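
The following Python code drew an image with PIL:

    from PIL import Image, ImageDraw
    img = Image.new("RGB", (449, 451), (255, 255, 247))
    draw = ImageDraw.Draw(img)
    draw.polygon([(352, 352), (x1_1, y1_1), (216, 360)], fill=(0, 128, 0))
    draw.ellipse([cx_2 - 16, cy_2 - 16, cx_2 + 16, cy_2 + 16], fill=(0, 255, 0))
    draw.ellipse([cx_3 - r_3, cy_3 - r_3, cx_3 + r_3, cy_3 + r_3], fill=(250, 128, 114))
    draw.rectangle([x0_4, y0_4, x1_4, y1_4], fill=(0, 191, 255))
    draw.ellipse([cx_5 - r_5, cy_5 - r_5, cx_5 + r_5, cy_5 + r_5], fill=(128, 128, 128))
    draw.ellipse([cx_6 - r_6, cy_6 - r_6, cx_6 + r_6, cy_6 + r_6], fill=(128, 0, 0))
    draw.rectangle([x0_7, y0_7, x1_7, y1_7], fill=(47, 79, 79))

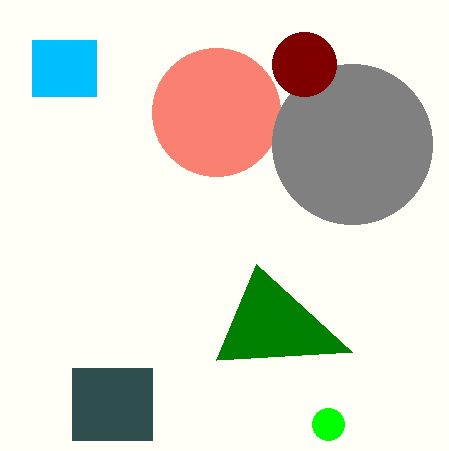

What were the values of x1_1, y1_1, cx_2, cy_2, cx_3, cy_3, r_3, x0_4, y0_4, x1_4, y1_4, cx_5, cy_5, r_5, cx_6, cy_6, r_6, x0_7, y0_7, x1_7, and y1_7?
x1_1 = 256, y1_1 = 264, cx_2 = 328, cy_2 = 424, cx_3 = 216, cy_3 = 112, r_3 = 64, x0_4 = 32, y0_4 = 40, x1_4 = 96, y1_4 = 96, cx_5 = 352, cy_5 = 144, r_5 = 80, cx_6 = 304, cy_6 = 64, r_6 = 32, x0_7 = 72, y0_7 = 368, x1_7 = 152, y1_7 = 440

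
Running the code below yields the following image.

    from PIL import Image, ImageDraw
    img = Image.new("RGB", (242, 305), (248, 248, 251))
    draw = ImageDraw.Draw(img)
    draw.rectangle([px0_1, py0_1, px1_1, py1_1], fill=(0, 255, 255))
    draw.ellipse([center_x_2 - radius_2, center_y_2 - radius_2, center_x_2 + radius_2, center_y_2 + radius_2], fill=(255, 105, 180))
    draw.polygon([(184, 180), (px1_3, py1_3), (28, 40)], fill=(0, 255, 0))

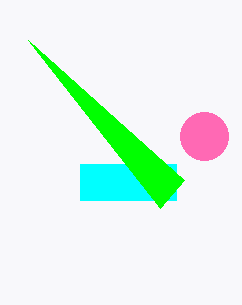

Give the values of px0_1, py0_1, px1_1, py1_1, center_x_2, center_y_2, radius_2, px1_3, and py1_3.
px0_1 = 80
py0_1 = 164
px1_1 = 176
py1_1 = 200
center_x_2 = 204
center_y_2 = 136
radius_2 = 24
px1_3 = 160
py1_3 = 208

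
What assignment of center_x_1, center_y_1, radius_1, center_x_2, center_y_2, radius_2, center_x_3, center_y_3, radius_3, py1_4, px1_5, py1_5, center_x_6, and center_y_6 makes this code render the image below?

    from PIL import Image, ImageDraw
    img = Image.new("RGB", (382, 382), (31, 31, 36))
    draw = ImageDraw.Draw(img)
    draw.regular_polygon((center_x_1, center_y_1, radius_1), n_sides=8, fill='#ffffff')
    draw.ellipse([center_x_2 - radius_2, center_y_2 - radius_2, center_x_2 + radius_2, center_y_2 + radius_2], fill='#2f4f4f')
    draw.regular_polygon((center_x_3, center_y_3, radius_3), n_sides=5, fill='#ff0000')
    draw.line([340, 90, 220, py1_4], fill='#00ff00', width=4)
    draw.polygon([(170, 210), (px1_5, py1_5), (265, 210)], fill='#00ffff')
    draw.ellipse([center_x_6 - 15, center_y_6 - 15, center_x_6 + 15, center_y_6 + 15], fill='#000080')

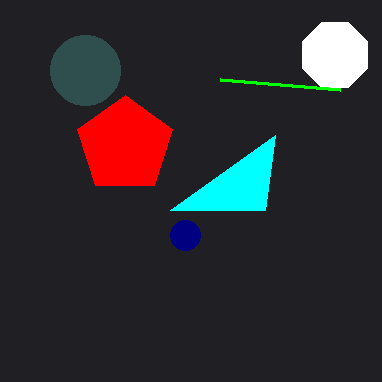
center_x_1 = 335; center_y_1 = 55; radius_1 = 35; center_x_2 = 85; center_y_2 = 70; radius_2 = 35; center_x_3 = 125; center_y_3 = 145; radius_3 = 50; py1_4 = 80; px1_5 = 275; py1_5 = 135; center_x_6 = 185; center_y_6 = 235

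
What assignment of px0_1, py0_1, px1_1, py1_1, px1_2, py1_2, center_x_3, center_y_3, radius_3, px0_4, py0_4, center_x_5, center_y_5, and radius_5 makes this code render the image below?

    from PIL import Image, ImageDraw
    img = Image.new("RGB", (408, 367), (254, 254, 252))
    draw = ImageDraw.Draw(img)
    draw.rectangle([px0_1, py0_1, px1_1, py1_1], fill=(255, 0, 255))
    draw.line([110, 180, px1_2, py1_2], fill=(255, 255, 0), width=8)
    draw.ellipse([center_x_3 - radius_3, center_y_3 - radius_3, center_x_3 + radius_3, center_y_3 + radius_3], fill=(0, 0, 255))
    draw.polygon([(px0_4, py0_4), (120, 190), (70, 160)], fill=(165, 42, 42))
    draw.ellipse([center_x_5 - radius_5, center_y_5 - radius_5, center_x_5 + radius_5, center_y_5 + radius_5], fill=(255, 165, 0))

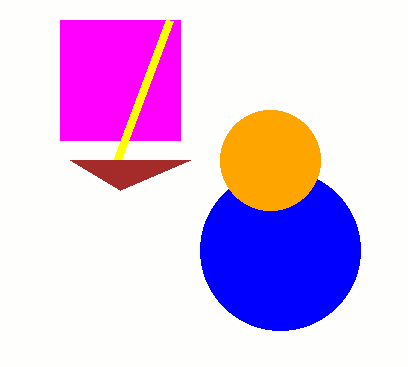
px0_1 = 60; py0_1 = 20; px1_1 = 180; py1_1 = 140; px1_2 = 170; py1_2 = 20; center_x_3 = 280; center_y_3 = 250; radius_3 = 80; px0_4 = 190; py0_4 = 160; center_x_5 = 270; center_y_5 = 160; radius_5 = 50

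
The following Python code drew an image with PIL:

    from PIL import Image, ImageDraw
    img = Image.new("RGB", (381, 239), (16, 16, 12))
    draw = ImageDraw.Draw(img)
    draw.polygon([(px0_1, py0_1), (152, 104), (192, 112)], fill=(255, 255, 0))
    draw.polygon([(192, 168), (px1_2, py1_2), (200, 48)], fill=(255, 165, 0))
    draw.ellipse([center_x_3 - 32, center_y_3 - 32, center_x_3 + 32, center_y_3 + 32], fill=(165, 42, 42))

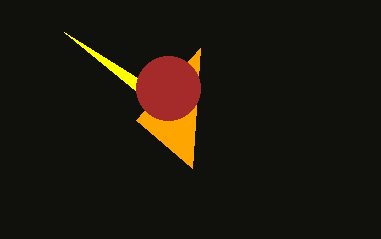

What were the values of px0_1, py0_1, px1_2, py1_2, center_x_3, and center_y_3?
px0_1 = 64, py0_1 = 32, px1_2 = 136, py1_2 = 120, center_x_3 = 168, center_y_3 = 88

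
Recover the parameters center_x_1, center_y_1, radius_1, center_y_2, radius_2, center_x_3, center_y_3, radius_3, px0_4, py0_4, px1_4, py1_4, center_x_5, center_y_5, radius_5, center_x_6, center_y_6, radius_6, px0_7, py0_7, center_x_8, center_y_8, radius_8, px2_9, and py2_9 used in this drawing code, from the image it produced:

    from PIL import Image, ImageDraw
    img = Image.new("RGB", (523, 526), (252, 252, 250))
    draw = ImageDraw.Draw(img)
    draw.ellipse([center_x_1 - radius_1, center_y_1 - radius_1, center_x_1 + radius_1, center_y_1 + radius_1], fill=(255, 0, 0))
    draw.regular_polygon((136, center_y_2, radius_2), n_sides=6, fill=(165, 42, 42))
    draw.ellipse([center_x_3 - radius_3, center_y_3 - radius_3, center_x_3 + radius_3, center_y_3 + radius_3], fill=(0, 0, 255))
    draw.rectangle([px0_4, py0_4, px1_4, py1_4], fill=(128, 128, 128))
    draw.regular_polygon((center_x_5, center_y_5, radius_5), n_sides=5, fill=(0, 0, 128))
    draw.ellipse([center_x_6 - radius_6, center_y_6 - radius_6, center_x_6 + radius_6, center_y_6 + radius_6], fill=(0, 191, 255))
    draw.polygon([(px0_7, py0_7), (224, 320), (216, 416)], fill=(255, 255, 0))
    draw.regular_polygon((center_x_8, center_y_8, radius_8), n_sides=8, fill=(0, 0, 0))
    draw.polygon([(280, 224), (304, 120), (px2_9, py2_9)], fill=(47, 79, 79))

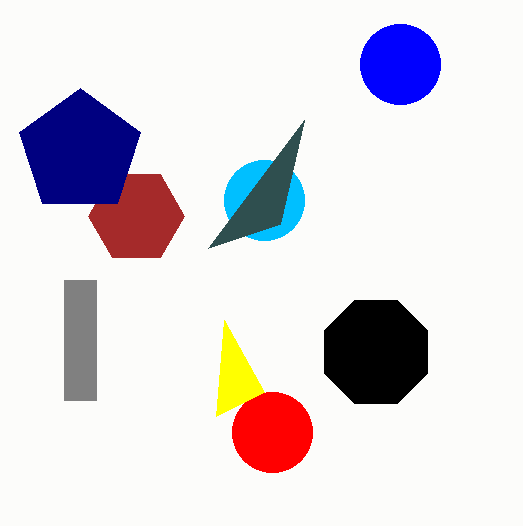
center_x_1 = 272; center_y_1 = 432; radius_1 = 40; center_y_2 = 216; radius_2 = 48; center_x_3 = 400; center_y_3 = 64; radius_3 = 40; px0_4 = 64; py0_4 = 280; px1_4 = 96; py1_4 = 400; center_x_5 = 80; center_y_5 = 152; radius_5 = 64; center_x_6 = 264; center_y_6 = 200; radius_6 = 40; px0_7 = 264; py0_7 = 392; center_x_8 = 376; center_y_8 = 352; radius_8 = 56; px2_9 = 208; py2_9 = 248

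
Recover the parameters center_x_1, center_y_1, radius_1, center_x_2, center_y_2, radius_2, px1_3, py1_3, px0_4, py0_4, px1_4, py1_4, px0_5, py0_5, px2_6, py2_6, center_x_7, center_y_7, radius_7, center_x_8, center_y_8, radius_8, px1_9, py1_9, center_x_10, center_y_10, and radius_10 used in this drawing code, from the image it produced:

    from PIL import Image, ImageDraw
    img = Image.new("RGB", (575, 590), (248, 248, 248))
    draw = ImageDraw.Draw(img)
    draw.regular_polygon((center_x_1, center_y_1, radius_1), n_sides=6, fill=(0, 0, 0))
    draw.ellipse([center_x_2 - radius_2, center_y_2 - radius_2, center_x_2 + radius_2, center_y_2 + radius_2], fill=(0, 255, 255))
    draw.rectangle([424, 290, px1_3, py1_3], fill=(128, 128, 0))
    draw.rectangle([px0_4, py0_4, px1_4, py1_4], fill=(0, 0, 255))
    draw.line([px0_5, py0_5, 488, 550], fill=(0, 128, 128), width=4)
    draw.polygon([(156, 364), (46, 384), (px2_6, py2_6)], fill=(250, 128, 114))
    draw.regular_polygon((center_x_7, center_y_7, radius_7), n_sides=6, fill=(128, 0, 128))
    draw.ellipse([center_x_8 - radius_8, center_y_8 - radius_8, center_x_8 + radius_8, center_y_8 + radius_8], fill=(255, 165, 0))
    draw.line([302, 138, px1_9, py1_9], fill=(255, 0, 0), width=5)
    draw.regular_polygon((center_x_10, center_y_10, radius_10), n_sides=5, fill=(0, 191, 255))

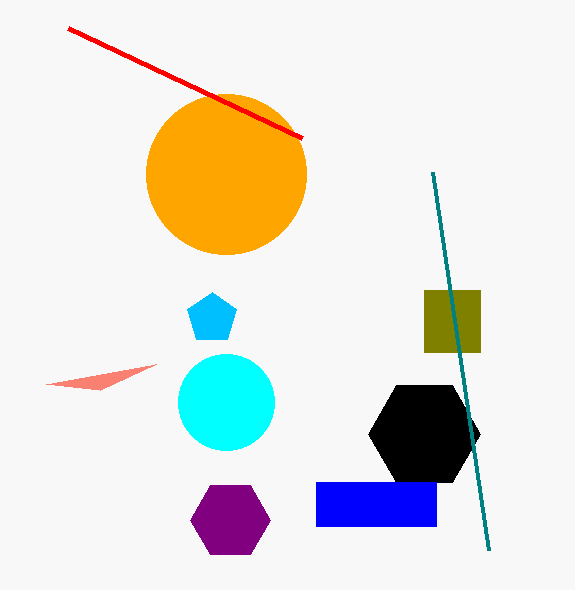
center_x_1 = 424, center_y_1 = 434, radius_1 = 56, center_x_2 = 226, center_y_2 = 402, radius_2 = 48, px1_3 = 480, py1_3 = 352, px0_4 = 316, py0_4 = 482, px1_4 = 436, py1_4 = 526, px0_5 = 432, py0_5 = 172, px2_6 = 100, py2_6 = 390, center_x_7 = 230, center_y_7 = 520, radius_7 = 40, center_x_8 = 226, center_y_8 = 174, radius_8 = 80, px1_9 = 68, py1_9 = 28, center_x_10 = 212, center_y_10 = 318, radius_10 = 26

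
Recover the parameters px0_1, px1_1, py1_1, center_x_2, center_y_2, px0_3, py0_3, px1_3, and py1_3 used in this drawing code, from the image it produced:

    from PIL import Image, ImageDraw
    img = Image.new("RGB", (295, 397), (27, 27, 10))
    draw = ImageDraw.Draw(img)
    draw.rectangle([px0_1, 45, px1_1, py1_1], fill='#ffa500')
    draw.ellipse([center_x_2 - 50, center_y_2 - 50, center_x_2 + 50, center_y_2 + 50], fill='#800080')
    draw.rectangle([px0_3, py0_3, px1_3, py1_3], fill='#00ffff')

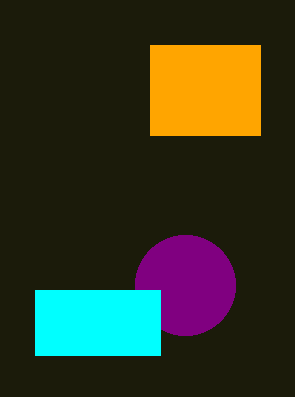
px0_1 = 150, px1_1 = 260, py1_1 = 135, center_x_2 = 185, center_y_2 = 285, px0_3 = 35, py0_3 = 290, px1_3 = 160, py1_3 = 355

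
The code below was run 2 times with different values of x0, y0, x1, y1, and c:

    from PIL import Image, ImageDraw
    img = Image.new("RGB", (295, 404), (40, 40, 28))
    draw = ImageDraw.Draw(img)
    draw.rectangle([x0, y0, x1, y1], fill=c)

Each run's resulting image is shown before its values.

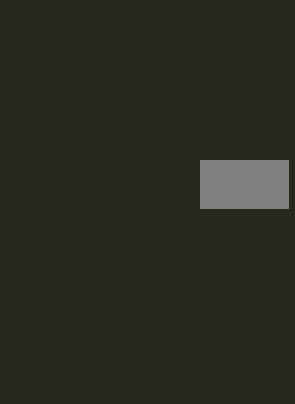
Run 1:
x0 = 200
y0 = 160
x1 = 288
y1 = 208
c = 'gray'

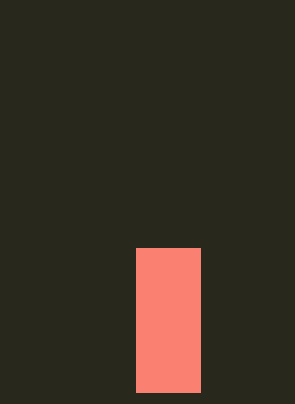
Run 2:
x0 = 136, y0 = 248, x1 = 200, y1 = 392, c = 'salmon'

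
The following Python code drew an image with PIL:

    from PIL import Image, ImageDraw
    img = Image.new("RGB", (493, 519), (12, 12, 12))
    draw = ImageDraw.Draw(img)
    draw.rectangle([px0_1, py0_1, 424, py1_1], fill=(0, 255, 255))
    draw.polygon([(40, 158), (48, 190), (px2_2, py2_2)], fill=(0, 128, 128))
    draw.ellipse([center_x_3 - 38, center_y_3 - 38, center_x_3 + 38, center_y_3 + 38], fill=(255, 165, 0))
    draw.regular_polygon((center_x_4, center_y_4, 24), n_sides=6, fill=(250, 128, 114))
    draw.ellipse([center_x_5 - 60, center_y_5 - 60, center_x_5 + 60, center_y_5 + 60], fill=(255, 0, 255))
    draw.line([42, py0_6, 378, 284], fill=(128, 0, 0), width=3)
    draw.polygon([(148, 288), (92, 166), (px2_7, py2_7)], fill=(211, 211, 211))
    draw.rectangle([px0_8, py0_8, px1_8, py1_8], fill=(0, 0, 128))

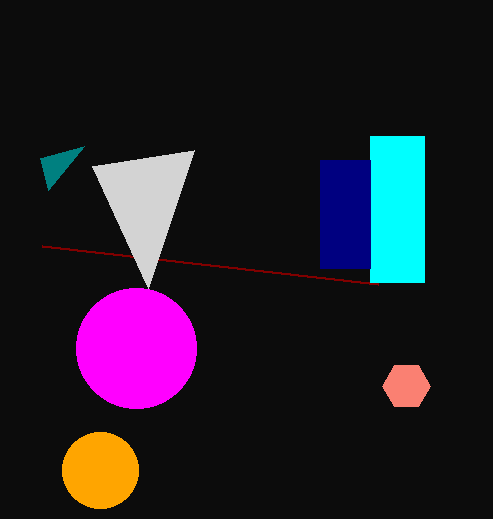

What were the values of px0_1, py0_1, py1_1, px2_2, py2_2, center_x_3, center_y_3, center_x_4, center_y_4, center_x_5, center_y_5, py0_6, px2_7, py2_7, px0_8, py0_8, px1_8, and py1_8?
px0_1 = 370, py0_1 = 136, py1_1 = 282, px2_2 = 84, py2_2 = 146, center_x_3 = 100, center_y_3 = 470, center_x_4 = 406, center_y_4 = 386, center_x_5 = 136, center_y_5 = 348, py0_6 = 246, px2_7 = 194, py2_7 = 150, px0_8 = 320, py0_8 = 160, px1_8 = 370, py1_8 = 268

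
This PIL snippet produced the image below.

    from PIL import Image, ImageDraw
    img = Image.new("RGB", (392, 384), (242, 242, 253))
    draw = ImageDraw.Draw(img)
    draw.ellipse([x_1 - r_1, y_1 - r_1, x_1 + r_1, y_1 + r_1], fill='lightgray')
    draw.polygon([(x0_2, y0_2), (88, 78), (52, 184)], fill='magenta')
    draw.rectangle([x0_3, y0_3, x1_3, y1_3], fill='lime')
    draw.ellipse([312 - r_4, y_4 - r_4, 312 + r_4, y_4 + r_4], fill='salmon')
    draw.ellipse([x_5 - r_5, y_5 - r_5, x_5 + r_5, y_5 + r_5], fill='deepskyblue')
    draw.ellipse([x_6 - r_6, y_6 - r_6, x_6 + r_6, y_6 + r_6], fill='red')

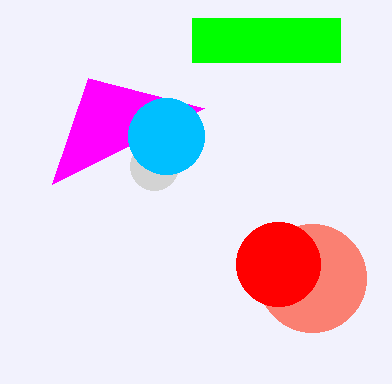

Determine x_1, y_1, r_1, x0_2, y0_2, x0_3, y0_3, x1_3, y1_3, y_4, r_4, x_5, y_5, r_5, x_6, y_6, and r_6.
x_1 = 154; y_1 = 166; r_1 = 24; x0_2 = 204; y0_2 = 108; x0_3 = 192; y0_3 = 18; x1_3 = 340; y1_3 = 62; y_4 = 278; r_4 = 54; x_5 = 166; y_5 = 136; r_5 = 38; x_6 = 278; y_6 = 264; r_6 = 42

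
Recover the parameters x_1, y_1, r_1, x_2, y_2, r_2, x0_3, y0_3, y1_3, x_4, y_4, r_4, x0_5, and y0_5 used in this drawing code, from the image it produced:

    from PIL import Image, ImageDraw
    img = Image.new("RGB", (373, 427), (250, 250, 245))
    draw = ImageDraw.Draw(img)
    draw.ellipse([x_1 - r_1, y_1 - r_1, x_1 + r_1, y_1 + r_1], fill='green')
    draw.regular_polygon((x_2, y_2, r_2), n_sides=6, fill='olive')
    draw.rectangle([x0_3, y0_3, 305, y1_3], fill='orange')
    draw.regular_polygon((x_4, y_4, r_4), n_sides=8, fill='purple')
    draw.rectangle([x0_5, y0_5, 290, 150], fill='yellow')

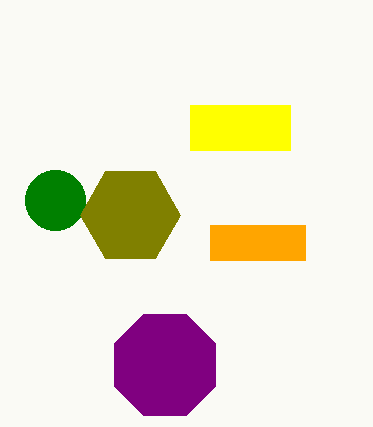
x_1 = 55; y_1 = 200; r_1 = 30; x_2 = 130; y_2 = 215; r_2 = 50; x0_3 = 210; y0_3 = 225; y1_3 = 260; x_4 = 165; y_4 = 365; r_4 = 55; x0_5 = 190; y0_5 = 105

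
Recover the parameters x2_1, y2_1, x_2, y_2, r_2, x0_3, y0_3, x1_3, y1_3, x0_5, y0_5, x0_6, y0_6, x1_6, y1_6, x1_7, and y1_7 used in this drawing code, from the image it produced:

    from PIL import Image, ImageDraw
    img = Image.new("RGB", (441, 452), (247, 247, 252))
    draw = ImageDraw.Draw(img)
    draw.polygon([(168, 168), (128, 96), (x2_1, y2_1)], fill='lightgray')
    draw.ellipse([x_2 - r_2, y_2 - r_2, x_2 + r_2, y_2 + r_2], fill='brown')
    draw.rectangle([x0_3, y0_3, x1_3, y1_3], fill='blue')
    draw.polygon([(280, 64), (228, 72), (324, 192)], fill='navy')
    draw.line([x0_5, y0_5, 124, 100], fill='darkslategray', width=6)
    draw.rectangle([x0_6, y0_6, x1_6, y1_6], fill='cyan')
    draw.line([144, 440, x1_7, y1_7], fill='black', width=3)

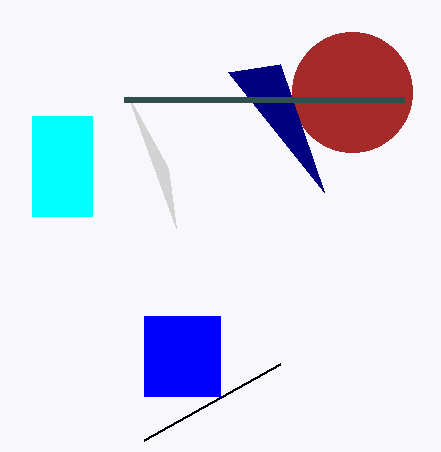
x2_1 = 176
y2_1 = 228
x_2 = 352
y_2 = 92
r_2 = 60
x0_3 = 144
y0_3 = 316
x1_3 = 220
y1_3 = 396
x0_5 = 404
y0_5 = 100
x0_6 = 32
y0_6 = 116
x1_6 = 92
y1_6 = 216
x1_7 = 280
y1_7 = 364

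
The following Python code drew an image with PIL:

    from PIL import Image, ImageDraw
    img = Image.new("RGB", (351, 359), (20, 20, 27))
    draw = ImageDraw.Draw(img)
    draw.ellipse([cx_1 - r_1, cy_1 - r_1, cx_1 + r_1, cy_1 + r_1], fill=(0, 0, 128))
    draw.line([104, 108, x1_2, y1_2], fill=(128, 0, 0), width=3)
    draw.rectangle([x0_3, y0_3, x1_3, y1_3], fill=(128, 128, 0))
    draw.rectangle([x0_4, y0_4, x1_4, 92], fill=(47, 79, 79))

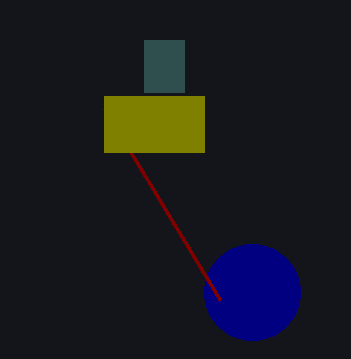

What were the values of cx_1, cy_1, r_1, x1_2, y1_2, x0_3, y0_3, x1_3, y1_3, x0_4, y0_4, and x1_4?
cx_1 = 252, cy_1 = 292, r_1 = 48, x1_2 = 220, y1_2 = 300, x0_3 = 104, y0_3 = 96, x1_3 = 204, y1_3 = 152, x0_4 = 144, y0_4 = 40, x1_4 = 184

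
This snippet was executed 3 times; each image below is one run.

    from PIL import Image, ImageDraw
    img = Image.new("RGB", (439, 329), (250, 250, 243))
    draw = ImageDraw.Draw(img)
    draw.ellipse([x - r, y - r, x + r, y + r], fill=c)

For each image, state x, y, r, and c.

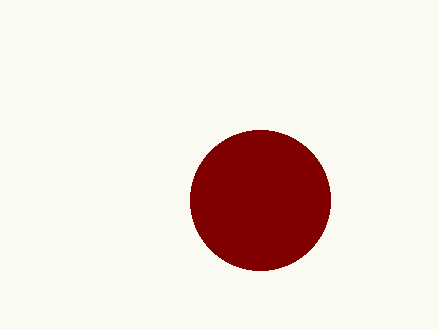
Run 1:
x = 260; y = 200; r = 70; c = 'maroon'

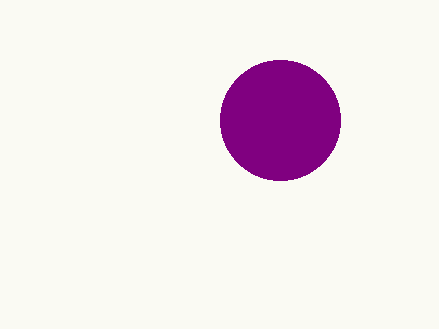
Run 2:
x = 280, y = 120, r = 60, c = 'purple'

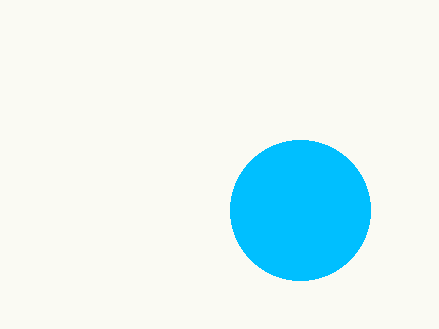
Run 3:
x = 300
y = 210
r = 70
c = 'deepskyblue'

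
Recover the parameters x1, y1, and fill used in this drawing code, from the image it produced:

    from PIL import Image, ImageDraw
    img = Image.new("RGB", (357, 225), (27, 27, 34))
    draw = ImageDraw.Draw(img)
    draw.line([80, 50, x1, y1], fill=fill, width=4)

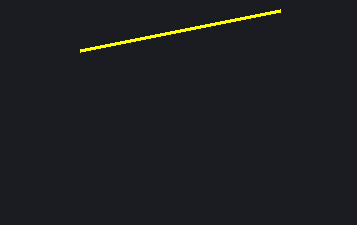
x1 = 280
y1 = 10
fill = 'yellow'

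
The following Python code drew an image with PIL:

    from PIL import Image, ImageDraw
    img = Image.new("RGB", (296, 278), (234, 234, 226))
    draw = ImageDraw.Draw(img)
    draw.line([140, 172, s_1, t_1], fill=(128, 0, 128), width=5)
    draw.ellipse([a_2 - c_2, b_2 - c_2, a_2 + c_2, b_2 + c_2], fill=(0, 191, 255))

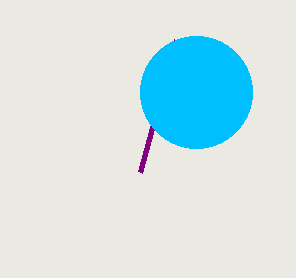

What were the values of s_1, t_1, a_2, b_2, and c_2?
s_1 = 176
t_1 = 40
a_2 = 196
b_2 = 92
c_2 = 56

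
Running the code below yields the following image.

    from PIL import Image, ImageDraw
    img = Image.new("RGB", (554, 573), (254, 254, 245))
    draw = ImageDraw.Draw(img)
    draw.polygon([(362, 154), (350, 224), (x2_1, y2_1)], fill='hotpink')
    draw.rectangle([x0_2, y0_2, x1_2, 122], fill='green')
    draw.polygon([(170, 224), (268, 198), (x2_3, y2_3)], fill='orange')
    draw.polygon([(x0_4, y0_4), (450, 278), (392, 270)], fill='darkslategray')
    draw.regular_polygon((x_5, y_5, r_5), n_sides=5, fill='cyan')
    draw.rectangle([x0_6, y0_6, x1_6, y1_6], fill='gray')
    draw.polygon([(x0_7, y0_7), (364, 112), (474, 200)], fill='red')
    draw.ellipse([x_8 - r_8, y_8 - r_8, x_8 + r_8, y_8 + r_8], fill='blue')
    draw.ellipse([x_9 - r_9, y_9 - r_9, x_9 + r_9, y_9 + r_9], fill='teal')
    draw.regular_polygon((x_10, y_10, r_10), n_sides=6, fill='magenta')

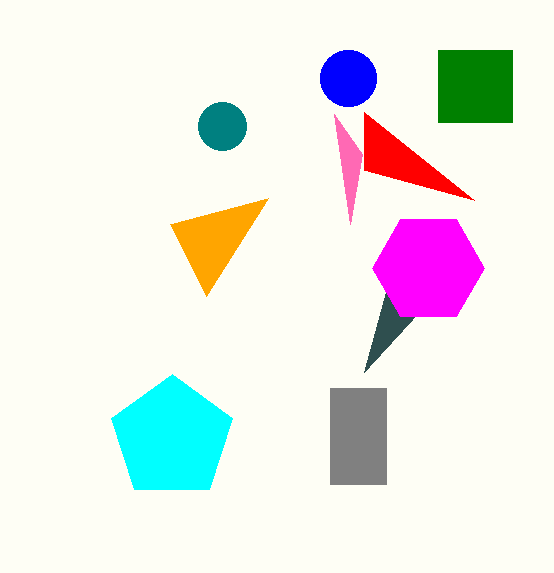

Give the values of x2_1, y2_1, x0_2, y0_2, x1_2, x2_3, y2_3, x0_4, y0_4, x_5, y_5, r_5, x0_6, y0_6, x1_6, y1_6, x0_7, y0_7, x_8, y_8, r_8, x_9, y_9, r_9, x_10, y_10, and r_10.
x2_1 = 334
y2_1 = 114
x0_2 = 438
y0_2 = 50
x1_2 = 512
x2_3 = 206
y2_3 = 296
x0_4 = 364
y0_4 = 372
x_5 = 172
y_5 = 438
r_5 = 64
x0_6 = 330
y0_6 = 388
x1_6 = 386
y1_6 = 484
x0_7 = 364
y0_7 = 170
x_8 = 348
y_8 = 78
r_8 = 28
x_9 = 222
y_9 = 126
r_9 = 24
x_10 = 428
y_10 = 268
r_10 = 56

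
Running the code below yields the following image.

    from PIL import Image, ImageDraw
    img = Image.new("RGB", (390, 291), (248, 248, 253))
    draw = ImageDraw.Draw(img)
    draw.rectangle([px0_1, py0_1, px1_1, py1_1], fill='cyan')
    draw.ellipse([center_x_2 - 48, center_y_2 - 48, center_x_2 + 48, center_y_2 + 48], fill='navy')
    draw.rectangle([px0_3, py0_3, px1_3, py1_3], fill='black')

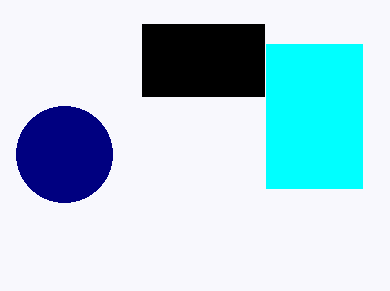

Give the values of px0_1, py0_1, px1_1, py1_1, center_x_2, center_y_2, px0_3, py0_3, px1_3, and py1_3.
px0_1 = 266, py0_1 = 44, px1_1 = 362, py1_1 = 188, center_x_2 = 64, center_y_2 = 154, px0_3 = 142, py0_3 = 24, px1_3 = 264, py1_3 = 96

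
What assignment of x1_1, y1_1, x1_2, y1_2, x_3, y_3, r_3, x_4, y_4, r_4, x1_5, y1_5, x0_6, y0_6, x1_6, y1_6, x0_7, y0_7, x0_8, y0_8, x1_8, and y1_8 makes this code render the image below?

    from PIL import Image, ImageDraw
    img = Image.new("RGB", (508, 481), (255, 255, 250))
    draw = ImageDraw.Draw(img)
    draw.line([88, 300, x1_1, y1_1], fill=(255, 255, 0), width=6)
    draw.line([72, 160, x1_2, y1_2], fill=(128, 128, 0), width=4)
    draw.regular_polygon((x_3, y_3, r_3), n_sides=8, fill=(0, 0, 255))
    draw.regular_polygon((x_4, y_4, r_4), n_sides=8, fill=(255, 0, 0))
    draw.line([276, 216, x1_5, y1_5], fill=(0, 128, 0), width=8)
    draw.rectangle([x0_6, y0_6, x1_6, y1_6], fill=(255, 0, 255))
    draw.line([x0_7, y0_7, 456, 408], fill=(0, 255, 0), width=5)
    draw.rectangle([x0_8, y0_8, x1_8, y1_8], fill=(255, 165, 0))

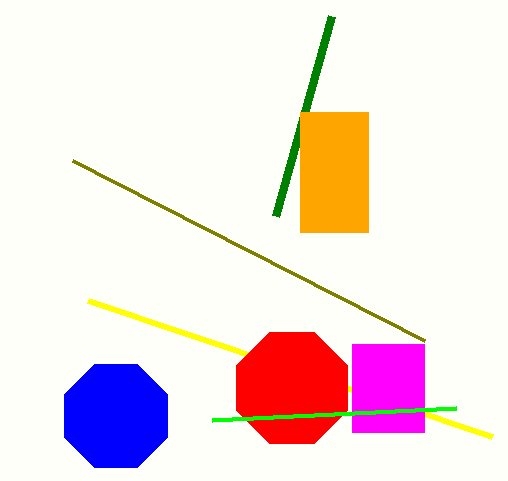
x1_1 = 492; y1_1 = 436; x1_2 = 424; y1_2 = 340; x_3 = 116; y_3 = 416; r_3 = 56; x_4 = 292; y_4 = 388; r_4 = 60; x1_5 = 332; y1_5 = 16; x0_6 = 352; y0_6 = 344; x1_6 = 424; y1_6 = 432; x0_7 = 212; y0_7 = 420; x0_8 = 300; y0_8 = 112; x1_8 = 368; y1_8 = 232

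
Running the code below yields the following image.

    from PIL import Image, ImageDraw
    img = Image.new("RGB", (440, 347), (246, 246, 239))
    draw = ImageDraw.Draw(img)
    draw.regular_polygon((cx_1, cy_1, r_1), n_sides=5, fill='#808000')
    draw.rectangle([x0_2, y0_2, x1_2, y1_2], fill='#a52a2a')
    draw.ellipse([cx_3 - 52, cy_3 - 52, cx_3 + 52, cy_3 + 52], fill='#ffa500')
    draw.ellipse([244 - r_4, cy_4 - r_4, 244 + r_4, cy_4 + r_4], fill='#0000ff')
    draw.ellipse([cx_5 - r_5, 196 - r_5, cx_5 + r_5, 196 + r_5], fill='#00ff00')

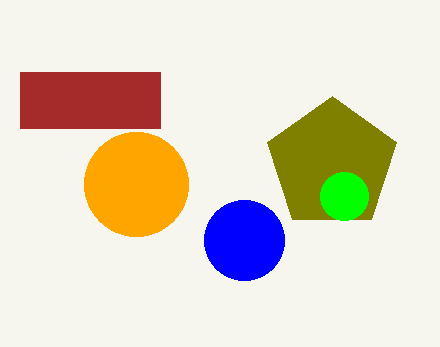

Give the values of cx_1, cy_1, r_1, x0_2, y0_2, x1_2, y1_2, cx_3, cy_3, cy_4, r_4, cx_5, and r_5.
cx_1 = 332, cy_1 = 164, r_1 = 68, x0_2 = 20, y0_2 = 72, x1_2 = 160, y1_2 = 128, cx_3 = 136, cy_3 = 184, cy_4 = 240, r_4 = 40, cx_5 = 344, r_5 = 24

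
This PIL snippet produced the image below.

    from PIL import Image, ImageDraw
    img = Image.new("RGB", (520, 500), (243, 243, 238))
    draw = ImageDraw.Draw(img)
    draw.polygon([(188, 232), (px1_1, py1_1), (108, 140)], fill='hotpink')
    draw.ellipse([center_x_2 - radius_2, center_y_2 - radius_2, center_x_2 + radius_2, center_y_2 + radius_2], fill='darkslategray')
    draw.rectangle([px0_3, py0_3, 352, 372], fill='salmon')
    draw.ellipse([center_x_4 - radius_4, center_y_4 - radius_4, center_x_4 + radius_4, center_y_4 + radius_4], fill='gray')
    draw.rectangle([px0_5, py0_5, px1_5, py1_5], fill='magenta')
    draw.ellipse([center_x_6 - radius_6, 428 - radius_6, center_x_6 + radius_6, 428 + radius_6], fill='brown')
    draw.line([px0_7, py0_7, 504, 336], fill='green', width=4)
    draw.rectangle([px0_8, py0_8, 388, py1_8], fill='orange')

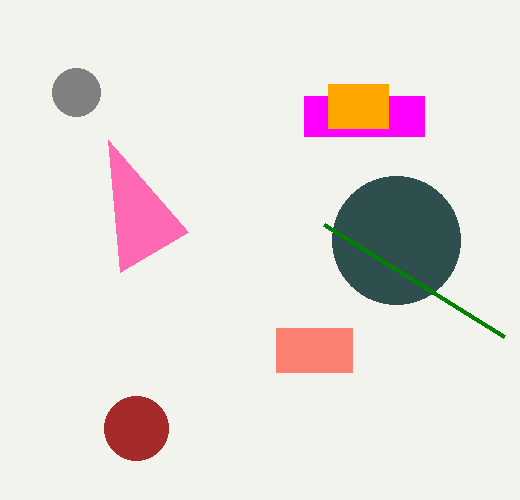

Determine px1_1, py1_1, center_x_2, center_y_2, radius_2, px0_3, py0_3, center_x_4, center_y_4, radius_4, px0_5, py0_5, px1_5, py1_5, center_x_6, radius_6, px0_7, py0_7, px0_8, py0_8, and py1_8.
px1_1 = 120; py1_1 = 272; center_x_2 = 396; center_y_2 = 240; radius_2 = 64; px0_3 = 276; py0_3 = 328; center_x_4 = 76; center_y_4 = 92; radius_4 = 24; px0_5 = 304; py0_5 = 96; px1_5 = 424; py1_5 = 136; center_x_6 = 136; radius_6 = 32; px0_7 = 324; py0_7 = 224; px0_8 = 328; py0_8 = 84; py1_8 = 128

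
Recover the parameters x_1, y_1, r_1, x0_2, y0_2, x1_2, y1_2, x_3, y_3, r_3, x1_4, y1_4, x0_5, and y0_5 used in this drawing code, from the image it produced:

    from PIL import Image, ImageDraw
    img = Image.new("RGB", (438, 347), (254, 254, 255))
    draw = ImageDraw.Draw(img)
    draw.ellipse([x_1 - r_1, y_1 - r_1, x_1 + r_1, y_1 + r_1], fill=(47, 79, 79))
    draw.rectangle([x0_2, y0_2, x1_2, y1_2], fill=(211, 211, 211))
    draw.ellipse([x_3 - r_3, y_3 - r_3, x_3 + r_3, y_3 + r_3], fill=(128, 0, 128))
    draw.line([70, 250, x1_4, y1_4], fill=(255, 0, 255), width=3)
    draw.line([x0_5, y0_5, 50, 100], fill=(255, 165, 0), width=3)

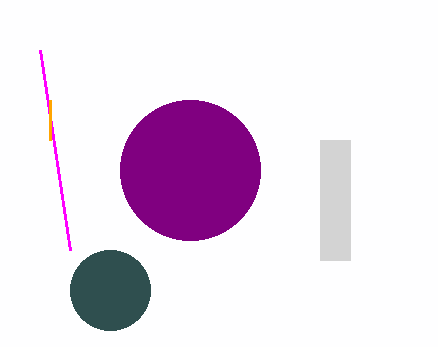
x_1 = 110, y_1 = 290, r_1 = 40, x0_2 = 320, y0_2 = 140, x1_2 = 350, y1_2 = 260, x_3 = 190, y_3 = 170, r_3 = 70, x1_4 = 40, y1_4 = 50, x0_5 = 50, y0_5 = 140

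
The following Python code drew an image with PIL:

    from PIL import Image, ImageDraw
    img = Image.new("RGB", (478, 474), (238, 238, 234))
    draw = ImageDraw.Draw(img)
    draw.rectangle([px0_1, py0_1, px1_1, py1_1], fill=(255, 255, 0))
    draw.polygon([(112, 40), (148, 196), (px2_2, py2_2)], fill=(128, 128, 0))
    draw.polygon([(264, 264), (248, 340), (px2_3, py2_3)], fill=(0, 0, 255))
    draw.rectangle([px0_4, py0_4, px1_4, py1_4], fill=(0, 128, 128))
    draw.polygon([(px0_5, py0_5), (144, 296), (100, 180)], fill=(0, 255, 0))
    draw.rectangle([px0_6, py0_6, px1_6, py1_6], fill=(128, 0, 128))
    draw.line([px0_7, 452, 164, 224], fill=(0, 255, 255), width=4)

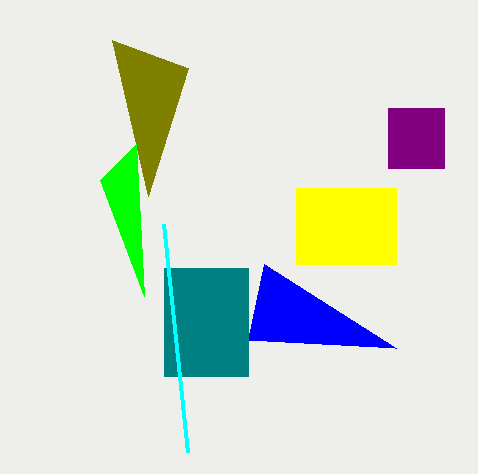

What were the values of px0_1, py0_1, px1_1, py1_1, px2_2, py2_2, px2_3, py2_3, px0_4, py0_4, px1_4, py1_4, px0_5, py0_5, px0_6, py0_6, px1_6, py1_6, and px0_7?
px0_1 = 296
py0_1 = 188
px1_1 = 396
py1_1 = 264
px2_2 = 188
py2_2 = 68
px2_3 = 396
py2_3 = 348
px0_4 = 164
py0_4 = 268
px1_4 = 248
py1_4 = 376
px0_5 = 136
py0_5 = 144
px0_6 = 388
py0_6 = 108
px1_6 = 444
py1_6 = 168
px0_7 = 188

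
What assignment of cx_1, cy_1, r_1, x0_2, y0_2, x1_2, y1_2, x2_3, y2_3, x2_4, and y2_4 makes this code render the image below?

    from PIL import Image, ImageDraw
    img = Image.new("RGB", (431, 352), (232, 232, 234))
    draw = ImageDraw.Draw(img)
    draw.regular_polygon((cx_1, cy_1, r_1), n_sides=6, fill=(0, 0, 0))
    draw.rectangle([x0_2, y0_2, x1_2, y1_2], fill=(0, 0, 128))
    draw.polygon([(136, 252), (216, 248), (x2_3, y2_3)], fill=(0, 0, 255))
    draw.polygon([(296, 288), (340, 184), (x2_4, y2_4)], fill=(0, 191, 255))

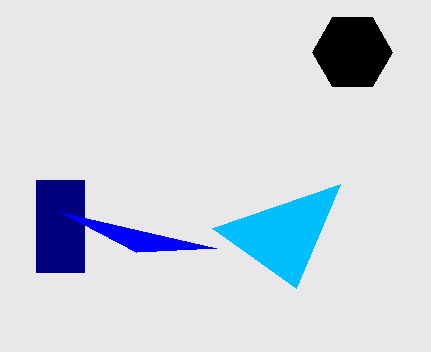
cx_1 = 352; cy_1 = 52; r_1 = 40; x0_2 = 36; y0_2 = 180; x1_2 = 84; y1_2 = 272; x2_3 = 60; y2_3 = 212; x2_4 = 212; y2_4 = 228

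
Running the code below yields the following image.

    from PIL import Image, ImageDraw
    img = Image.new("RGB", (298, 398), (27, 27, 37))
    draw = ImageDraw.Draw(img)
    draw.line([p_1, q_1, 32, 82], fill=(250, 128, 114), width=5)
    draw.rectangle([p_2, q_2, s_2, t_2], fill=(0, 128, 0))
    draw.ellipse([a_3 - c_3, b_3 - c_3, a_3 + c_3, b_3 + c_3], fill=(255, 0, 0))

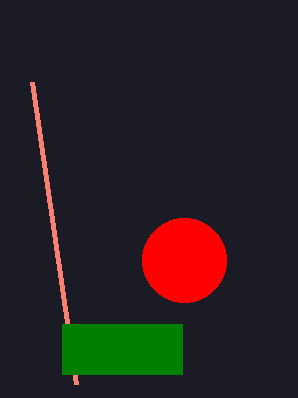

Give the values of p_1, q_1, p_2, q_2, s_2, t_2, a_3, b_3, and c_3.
p_1 = 76
q_1 = 384
p_2 = 62
q_2 = 324
s_2 = 182
t_2 = 374
a_3 = 184
b_3 = 260
c_3 = 42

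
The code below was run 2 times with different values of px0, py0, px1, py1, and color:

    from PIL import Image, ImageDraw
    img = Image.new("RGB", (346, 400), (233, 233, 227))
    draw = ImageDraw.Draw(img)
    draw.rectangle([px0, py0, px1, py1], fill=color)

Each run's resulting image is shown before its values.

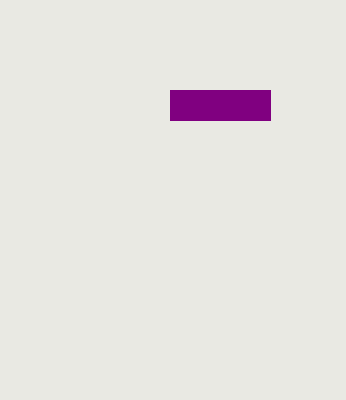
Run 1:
px0 = 170
py0 = 90
px1 = 270
py1 = 120
color = 'purple'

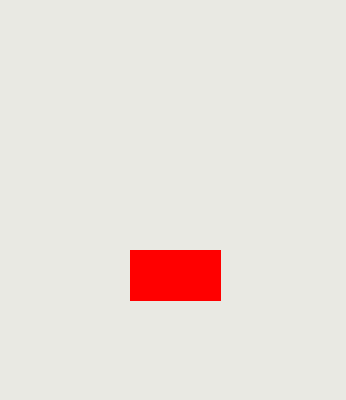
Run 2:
px0 = 130, py0 = 250, px1 = 220, py1 = 300, color = 'red'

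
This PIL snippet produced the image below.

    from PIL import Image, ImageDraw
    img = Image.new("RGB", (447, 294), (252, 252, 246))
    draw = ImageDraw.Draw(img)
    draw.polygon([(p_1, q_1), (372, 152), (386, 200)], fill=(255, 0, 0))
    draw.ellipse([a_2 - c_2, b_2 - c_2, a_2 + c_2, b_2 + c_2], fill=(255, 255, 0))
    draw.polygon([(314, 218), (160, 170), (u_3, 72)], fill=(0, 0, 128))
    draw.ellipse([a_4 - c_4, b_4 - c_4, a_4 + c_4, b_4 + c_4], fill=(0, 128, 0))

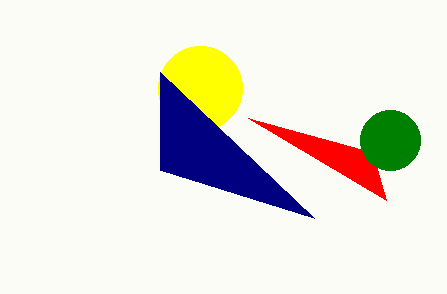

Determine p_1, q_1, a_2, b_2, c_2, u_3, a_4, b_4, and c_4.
p_1 = 248
q_1 = 118
a_2 = 200
b_2 = 88
c_2 = 42
u_3 = 160
a_4 = 390
b_4 = 140
c_4 = 30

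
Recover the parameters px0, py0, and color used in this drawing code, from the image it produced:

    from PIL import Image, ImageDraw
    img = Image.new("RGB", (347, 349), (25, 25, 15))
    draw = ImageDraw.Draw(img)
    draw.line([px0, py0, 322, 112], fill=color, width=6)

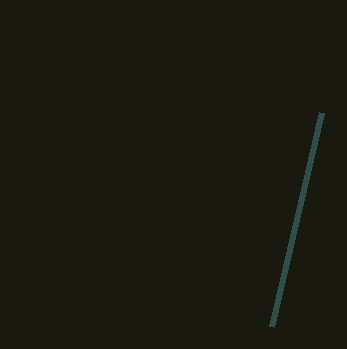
px0 = 272, py0 = 326, color = 'darkslategray'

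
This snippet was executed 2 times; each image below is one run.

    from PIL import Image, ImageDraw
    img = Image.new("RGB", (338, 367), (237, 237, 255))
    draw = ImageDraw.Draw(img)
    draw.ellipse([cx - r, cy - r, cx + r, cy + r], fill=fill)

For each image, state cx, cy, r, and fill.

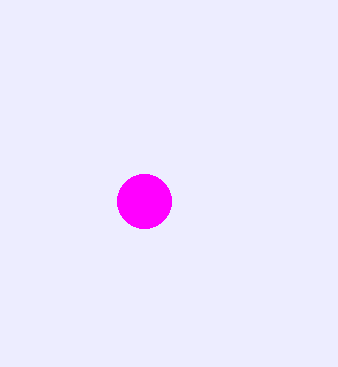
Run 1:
cx = 144
cy = 201
r = 27
fill = 'magenta'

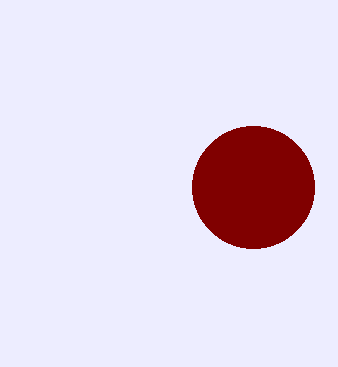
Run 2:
cx = 253; cy = 187; r = 61; fill = 'maroon'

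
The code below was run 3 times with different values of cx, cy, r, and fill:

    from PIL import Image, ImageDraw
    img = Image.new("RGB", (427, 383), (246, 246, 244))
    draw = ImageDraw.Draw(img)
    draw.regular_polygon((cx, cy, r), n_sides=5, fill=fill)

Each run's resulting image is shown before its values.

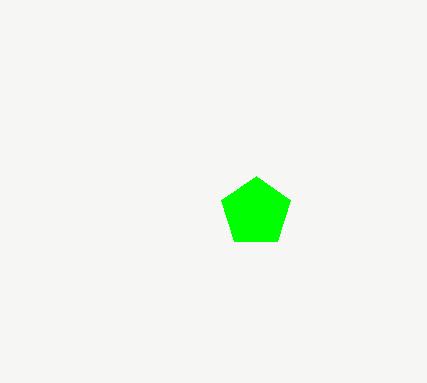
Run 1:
cx = 256, cy = 212, r = 36, fill = 'lime'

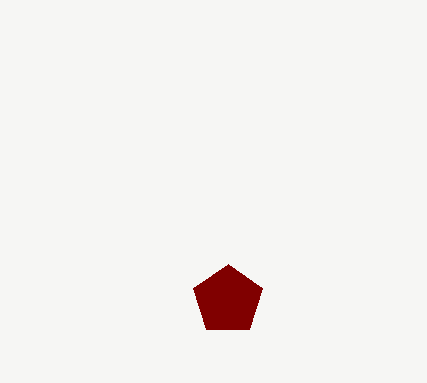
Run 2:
cx = 228
cy = 300
r = 36
fill = 'maroon'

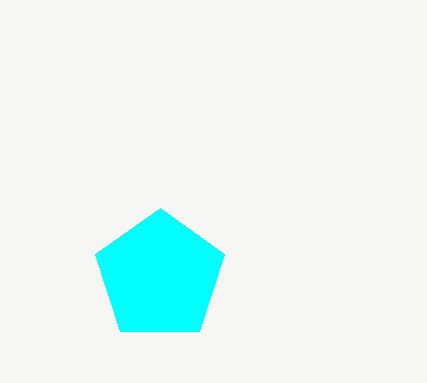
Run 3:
cx = 160; cy = 276; r = 68; fill = 'cyan'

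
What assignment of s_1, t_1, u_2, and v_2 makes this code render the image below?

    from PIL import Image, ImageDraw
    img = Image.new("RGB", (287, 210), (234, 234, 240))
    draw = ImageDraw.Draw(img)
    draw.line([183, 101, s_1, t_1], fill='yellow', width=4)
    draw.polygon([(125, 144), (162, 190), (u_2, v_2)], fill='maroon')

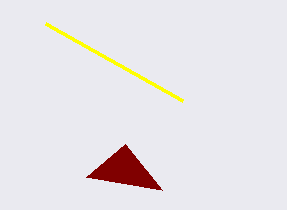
s_1 = 46, t_1 = 24, u_2 = 86, v_2 = 177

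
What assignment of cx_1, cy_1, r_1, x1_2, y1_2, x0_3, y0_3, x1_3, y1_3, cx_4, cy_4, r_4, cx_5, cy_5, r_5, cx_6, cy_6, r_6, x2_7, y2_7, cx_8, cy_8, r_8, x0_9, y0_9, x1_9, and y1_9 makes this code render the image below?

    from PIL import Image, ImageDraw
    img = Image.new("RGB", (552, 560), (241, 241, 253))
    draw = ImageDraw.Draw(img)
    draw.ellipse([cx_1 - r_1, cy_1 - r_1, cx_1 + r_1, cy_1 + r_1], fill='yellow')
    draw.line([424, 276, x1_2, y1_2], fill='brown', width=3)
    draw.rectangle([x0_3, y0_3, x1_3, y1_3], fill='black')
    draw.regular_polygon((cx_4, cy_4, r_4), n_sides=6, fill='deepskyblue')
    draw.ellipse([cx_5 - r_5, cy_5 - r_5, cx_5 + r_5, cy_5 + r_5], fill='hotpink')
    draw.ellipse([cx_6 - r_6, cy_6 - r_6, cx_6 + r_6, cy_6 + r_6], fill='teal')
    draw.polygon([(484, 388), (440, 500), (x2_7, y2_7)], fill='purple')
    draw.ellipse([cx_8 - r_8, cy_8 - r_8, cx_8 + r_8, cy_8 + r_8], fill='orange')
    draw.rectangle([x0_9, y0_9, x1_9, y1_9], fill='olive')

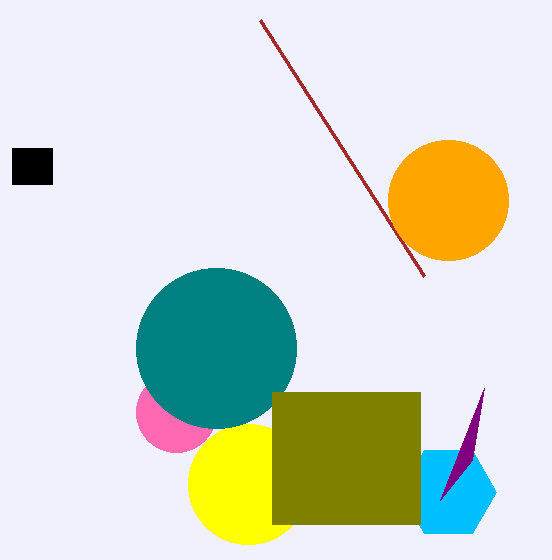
cx_1 = 248, cy_1 = 484, r_1 = 60, x1_2 = 260, y1_2 = 20, x0_3 = 12, y0_3 = 148, x1_3 = 52, y1_3 = 184, cx_4 = 448, cy_4 = 492, r_4 = 48, cx_5 = 176, cy_5 = 412, r_5 = 40, cx_6 = 216, cy_6 = 348, r_6 = 80, x2_7 = 472, y2_7 = 460, cx_8 = 448, cy_8 = 200, r_8 = 60, x0_9 = 272, y0_9 = 392, x1_9 = 420, y1_9 = 524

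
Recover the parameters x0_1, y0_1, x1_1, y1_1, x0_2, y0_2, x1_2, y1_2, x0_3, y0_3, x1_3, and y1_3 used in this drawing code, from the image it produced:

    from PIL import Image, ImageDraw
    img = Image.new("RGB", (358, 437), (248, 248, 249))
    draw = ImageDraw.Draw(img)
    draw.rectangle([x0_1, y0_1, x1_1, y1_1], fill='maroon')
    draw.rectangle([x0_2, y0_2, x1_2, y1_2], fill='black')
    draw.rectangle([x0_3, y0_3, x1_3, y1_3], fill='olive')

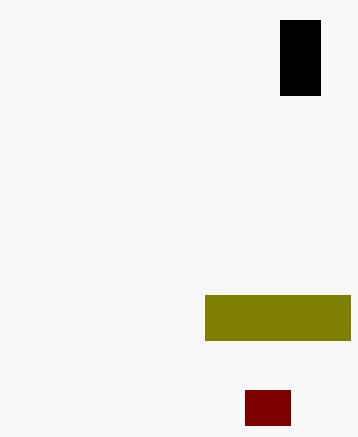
x0_1 = 245, y0_1 = 390, x1_1 = 290, y1_1 = 425, x0_2 = 280, y0_2 = 20, x1_2 = 320, y1_2 = 95, x0_3 = 205, y0_3 = 295, x1_3 = 350, y1_3 = 340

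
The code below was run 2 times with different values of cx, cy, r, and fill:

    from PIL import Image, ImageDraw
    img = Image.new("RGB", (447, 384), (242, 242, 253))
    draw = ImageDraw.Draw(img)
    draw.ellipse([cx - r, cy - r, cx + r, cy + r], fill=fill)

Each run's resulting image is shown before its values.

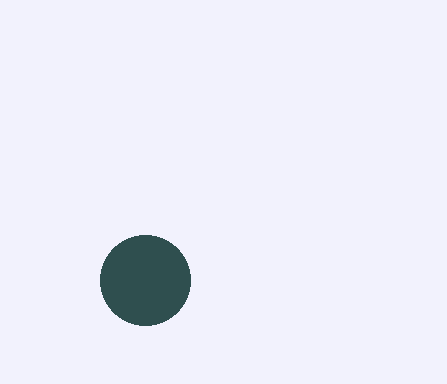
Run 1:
cx = 145
cy = 280
r = 45
fill = 'darkslategray'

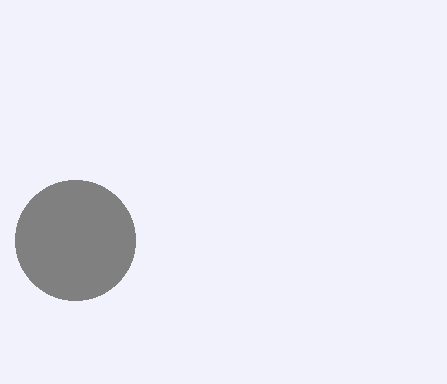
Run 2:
cx = 75
cy = 240
r = 60
fill = 'gray'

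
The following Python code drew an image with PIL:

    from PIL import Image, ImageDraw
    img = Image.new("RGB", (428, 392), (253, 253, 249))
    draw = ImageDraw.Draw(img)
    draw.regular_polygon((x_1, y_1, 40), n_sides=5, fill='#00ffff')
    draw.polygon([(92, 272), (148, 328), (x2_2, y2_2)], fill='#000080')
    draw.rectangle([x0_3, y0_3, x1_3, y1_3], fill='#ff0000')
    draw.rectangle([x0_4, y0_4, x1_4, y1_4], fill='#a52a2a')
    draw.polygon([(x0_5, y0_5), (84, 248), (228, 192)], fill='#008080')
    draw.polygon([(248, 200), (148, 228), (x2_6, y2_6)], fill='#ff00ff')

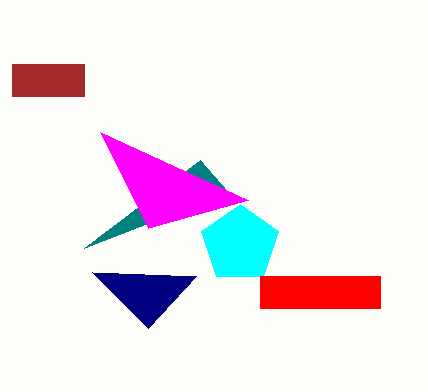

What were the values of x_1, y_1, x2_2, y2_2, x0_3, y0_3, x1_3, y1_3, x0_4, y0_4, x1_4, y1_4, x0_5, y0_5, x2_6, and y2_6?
x_1 = 240
y_1 = 244
x2_2 = 196
y2_2 = 276
x0_3 = 260
y0_3 = 276
x1_3 = 380
y1_3 = 308
x0_4 = 12
y0_4 = 64
x1_4 = 84
y1_4 = 96
x0_5 = 200
y0_5 = 160
x2_6 = 100
y2_6 = 132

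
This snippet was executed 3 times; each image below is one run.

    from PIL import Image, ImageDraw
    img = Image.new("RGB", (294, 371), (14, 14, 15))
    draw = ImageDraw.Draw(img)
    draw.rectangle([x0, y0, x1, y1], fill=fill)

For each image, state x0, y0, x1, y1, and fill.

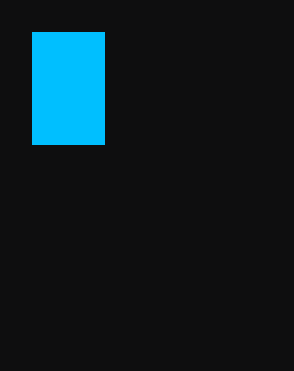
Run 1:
x0 = 32, y0 = 32, x1 = 104, y1 = 144, fill = 'deepskyblue'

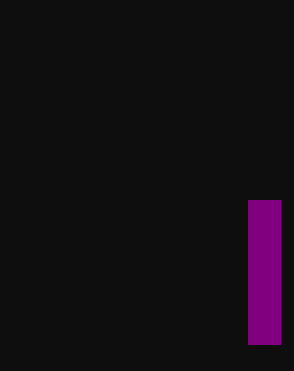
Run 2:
x0 = 248
y0 = 200
x1 = 280
y1 = 344
fill = 'purple'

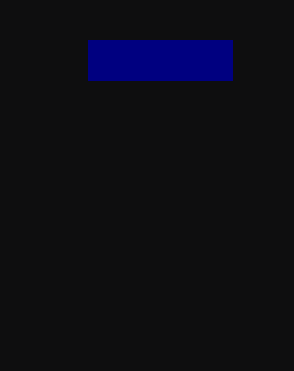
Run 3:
x0 = 88; y0 = 40; x1 = 232; y1 = 80; fill = 'navy'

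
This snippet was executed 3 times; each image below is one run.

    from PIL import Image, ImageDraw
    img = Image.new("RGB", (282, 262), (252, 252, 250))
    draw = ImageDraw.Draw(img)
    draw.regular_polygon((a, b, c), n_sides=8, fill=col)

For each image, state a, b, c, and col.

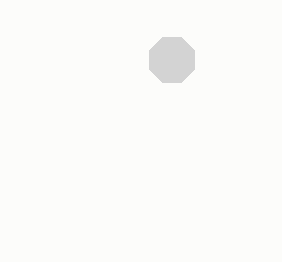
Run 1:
a = 172, b = 60, c = 24, col = 'lightgray'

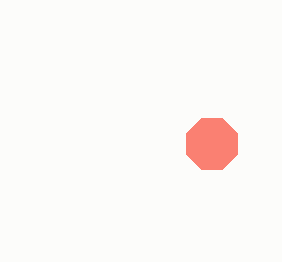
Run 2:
a = 212, b = 144, c = 28, col = 'salmon'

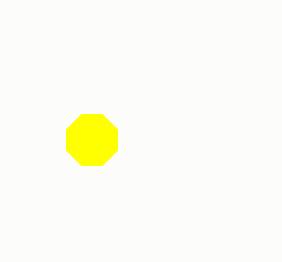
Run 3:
a = 92; b = 140; c = 28; col = 'yellow'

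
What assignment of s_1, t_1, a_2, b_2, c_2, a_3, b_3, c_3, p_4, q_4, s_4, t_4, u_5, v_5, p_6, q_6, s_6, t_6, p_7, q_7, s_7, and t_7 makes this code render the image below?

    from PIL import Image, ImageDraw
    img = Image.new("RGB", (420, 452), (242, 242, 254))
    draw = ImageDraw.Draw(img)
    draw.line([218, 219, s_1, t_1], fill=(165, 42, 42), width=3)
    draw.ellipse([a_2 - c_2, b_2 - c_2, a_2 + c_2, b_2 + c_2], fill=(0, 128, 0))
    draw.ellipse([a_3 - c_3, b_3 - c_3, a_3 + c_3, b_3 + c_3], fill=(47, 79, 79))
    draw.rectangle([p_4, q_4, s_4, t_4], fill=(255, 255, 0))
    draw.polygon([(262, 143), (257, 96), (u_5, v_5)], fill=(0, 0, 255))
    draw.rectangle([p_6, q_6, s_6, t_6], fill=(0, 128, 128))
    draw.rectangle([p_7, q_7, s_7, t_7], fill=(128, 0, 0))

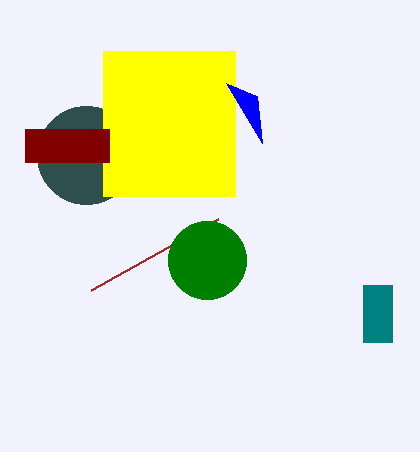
s_1 = 91, t_1 = 290, a_2 = 207, b_2 = 260, c_2 = 39, a_3 = 86, b_3 = 155, c_3 = 49, p_4 = 103, q_4 = 51, s_4 = 235, t_4 = 196, u_5 = 226, v_5 = 83, p_6 = 363, q_6 = 285, s_6 = 392, t_6 = 342, p_7 = 25, q_7 = 129, s_7 = 109, t_7 = 162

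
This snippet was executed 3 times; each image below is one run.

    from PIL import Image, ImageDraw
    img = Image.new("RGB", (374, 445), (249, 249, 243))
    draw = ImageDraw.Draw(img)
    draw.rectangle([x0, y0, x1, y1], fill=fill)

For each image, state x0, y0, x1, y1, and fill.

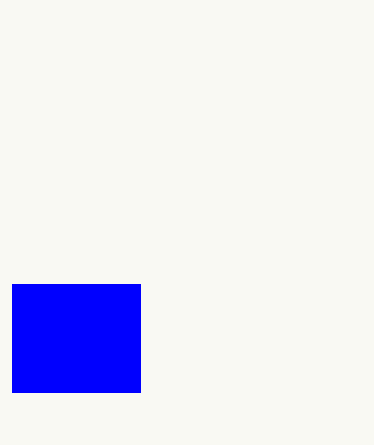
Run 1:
x0 = 12; y0 = 284; x1 = 140; y1 = 392; fill = 'blue'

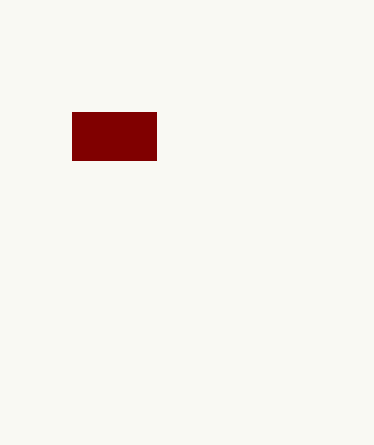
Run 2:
x0 = 72; y0 = 112; x1 = 156; y1 = 160; fill = 'maroon'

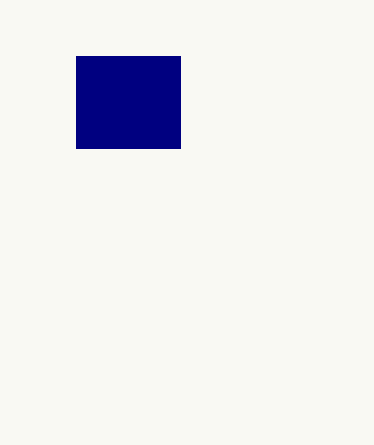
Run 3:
x0 = 76
y0 = 56
x1 = 180
y1 = 148
fill = 'navy'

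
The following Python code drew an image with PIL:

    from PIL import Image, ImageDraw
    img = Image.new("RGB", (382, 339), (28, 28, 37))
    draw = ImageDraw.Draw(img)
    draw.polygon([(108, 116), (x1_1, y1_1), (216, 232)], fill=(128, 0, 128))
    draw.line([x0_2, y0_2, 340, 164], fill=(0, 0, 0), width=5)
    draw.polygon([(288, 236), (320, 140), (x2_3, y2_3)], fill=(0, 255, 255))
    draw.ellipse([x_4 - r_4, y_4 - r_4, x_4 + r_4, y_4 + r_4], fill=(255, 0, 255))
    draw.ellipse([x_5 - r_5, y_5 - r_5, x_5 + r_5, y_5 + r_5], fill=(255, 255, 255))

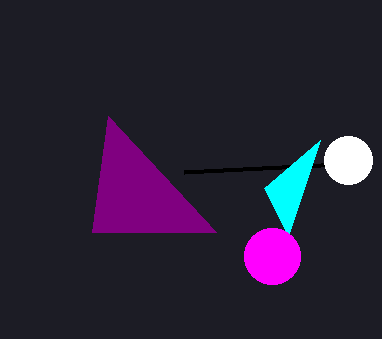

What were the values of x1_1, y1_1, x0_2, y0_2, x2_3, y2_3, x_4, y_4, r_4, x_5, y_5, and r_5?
x1_1 = 92
y1_1 = 232
x0_2 = 184
y0_2 = 172
x2_3 = 264
y2_3 = 188
x_4 = 272
y_4 = 256
r_4 = 28
x_5 = 348
y_5 = 160
r_5 = 24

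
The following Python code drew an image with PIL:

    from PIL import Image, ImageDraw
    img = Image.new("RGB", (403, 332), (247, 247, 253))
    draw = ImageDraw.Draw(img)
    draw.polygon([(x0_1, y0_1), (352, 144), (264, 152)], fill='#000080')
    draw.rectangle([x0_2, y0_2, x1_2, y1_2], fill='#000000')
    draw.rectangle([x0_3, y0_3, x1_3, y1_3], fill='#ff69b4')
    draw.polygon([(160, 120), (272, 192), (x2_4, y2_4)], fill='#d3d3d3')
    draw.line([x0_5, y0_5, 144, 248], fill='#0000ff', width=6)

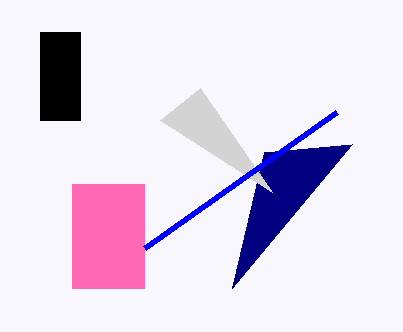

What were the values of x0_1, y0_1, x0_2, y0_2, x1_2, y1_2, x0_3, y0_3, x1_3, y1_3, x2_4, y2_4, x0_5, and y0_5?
x0_1 = 232
y0_1 = 288
x0_2 = 40
y0_2 = 32
x1_2 = 80
y1_2 = 120
x0_3 = 72
y0_3 = 184
x1_3 = 144
y1_3 = 288
x2_4 = 200
y2_4 = 88
x0_5 = 336
y0_5 = 112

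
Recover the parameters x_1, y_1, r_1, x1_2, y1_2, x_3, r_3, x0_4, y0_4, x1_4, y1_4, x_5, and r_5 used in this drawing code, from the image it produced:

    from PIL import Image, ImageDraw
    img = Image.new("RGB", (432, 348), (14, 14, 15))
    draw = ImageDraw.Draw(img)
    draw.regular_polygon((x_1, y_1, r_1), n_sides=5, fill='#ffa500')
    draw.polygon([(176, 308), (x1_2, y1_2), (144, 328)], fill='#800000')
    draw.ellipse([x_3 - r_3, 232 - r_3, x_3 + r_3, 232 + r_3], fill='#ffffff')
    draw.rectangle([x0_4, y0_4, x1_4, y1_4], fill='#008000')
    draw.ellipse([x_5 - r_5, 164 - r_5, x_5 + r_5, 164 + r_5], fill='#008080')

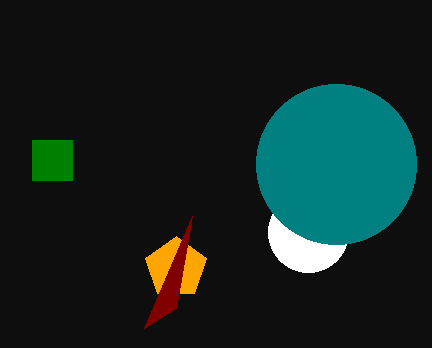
x_1 = 176; y_1 = 268; r_1 = 32; x1_2 = 192; y1_2 = 216; x_3 = 308; r_3 = 40; x0_4 = 32; y0_4 = 140; x1_4 = 72; y1_4 = 180; x_5 = 336; r_5 = 80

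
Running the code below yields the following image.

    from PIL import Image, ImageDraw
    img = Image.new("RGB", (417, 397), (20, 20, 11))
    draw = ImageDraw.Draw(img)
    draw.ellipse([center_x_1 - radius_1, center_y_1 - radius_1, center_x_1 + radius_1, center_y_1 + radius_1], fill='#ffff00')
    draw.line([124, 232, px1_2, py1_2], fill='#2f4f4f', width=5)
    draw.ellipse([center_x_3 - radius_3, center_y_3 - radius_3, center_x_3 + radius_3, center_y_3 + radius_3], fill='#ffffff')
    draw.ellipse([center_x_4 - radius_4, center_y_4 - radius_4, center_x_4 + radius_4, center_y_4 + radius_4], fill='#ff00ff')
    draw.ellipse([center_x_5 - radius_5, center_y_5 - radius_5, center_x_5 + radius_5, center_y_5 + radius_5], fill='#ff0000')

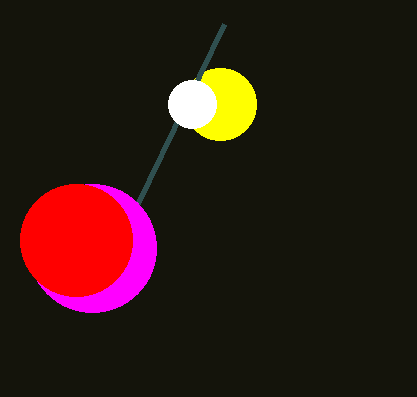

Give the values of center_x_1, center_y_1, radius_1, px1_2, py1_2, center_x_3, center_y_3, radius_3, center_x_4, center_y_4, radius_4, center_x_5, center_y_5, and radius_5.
center_x_1 = 220, center_y_1 = 104, radius_1 = 36, px1_2 = 224, py1_2 = 24, center_x_3 = 192, center_y_3 = 104, radius_3 = 24, center_x_4 = 92, center_y_4 = 248, radius_4 = 64, center_x_5 = 76, center_y_5 = 240, radius_5 = 56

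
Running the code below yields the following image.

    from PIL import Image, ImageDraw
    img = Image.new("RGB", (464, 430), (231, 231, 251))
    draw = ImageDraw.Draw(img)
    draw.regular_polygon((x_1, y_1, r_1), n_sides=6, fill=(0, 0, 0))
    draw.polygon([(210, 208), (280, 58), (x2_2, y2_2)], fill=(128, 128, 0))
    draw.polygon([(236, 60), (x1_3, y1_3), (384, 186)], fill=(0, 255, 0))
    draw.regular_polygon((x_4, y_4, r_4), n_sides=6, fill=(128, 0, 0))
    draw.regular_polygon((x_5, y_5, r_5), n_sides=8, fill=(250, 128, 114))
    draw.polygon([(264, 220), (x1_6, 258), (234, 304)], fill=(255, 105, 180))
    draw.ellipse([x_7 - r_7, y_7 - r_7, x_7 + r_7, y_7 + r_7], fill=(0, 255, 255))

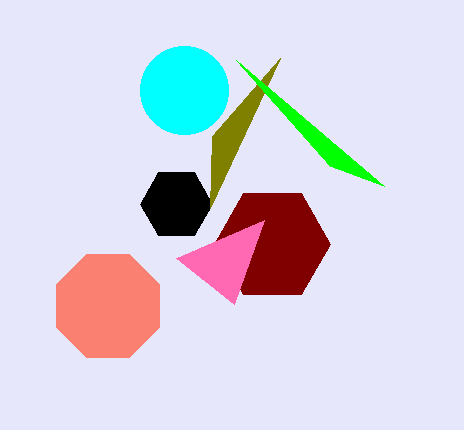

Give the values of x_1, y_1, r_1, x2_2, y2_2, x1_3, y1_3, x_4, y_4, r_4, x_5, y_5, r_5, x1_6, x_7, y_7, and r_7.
x_1 = 176; y_1 = 204; r_1 = 36; x2_2 = 212; y2_2 = 136; x1_3 = 330; y1_3 = 166; x_4 = 272; y_4 = 244; r_4 = 58; x_5 = 108; y_5 = 306; r_5 = 56; x1_6 = 176; x_7 = 184; y_7 = 90; r_7 = 44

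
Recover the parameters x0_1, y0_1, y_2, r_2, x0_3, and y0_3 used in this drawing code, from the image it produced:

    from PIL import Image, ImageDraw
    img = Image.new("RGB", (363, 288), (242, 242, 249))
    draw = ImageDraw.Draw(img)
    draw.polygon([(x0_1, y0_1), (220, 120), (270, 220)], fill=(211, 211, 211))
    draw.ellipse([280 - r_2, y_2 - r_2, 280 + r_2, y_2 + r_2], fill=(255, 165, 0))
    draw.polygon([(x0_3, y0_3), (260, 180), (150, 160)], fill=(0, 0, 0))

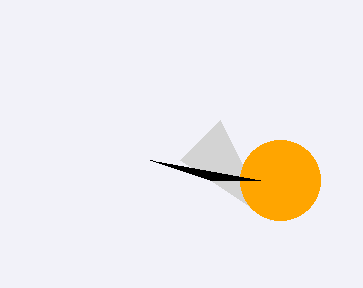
x0_1 = 180
y0_1 = 160
y_2 = 180
r_2 = 40
x0_3 = 210
y0_3 = 180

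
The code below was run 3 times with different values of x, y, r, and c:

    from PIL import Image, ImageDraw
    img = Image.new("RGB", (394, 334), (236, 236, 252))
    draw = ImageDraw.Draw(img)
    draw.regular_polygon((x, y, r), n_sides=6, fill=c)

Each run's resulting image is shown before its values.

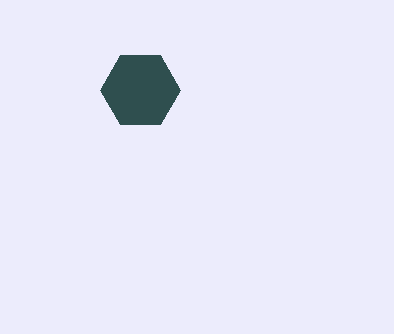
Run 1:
x = 140; y = 90; r = 40; c = 'darkslategray'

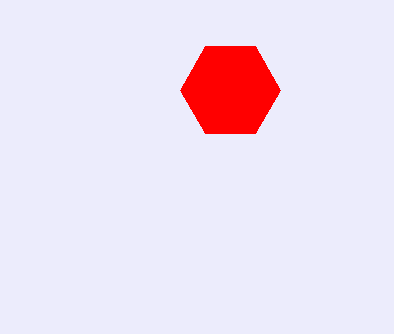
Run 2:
x = 230
y = 90
r = 50
c = 'red'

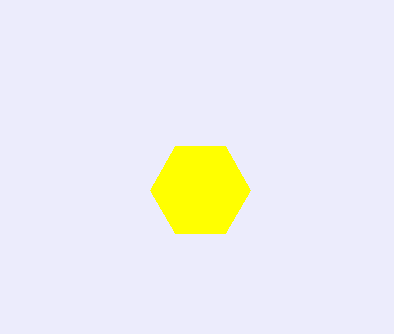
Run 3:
x = 200
y = 190
r = 50
c = 'yellow'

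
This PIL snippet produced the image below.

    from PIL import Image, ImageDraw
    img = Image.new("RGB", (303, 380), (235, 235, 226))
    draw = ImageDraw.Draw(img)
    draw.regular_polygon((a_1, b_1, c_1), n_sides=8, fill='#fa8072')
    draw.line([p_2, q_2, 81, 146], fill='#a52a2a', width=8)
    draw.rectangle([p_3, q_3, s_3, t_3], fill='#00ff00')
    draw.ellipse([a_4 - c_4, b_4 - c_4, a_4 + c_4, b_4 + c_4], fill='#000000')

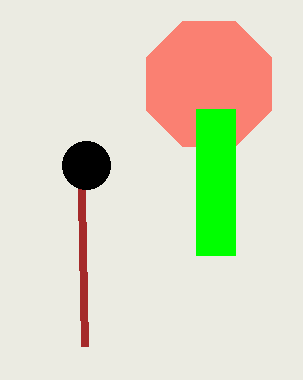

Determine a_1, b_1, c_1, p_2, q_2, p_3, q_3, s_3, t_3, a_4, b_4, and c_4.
a_1 = 209
b_1 = 84
c_1 = 68
p_2 = 85
q_2 = 346
p_3 = 196
q_3 = 109
s_3 = 235
t_3 = 255
a_4 = 86
b_4 = 165
c_4 = 24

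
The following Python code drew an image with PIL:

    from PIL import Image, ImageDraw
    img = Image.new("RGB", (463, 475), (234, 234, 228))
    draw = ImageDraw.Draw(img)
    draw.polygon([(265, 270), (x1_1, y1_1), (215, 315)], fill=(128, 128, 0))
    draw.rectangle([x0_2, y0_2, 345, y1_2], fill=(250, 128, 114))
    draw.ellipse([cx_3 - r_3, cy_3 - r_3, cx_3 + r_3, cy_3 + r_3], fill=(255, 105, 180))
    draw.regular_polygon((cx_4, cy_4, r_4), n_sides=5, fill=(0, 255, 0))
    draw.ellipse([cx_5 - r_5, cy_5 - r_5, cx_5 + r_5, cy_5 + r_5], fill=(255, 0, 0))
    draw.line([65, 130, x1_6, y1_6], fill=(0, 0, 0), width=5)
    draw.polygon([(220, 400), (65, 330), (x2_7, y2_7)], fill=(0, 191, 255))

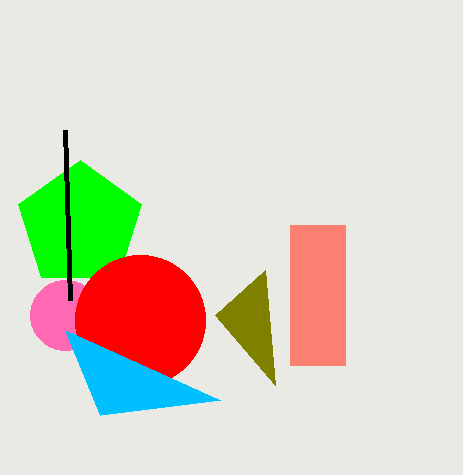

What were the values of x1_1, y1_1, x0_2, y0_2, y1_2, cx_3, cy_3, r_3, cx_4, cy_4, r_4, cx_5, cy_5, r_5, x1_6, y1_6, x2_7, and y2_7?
x1_1 = 275, y1_1 = 385, x0_2 = 290, y0_2 = 225, y1_2 = 365, cx_3 = 65, cy_3 = 315, r_3 = 35, cx_4 = 80, cy_4 = 225, r_4 = 65, cx_5 = 140, cy_5 = 320, r_5 = 65, x1_6 = 70, y1_6 = 300, x2_7 = 100, y2_7 = 415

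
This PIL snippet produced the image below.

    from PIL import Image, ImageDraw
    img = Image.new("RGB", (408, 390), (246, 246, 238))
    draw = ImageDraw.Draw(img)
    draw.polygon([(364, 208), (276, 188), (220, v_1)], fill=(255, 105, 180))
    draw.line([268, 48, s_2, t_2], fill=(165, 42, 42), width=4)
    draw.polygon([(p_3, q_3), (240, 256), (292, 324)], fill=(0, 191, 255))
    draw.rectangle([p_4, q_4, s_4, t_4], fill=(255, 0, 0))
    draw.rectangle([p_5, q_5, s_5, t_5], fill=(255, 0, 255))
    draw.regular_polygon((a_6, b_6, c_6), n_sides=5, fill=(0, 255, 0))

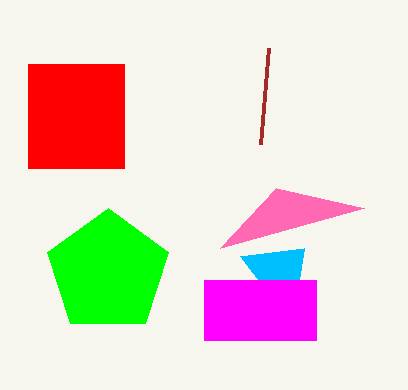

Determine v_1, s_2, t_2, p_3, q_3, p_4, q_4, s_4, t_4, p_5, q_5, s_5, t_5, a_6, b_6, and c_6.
v_1 = 248, s_2 = 260, t_2 = 144, p_3 = 304, q_3 = 248, p_4 = 28, q_4 = 64, s_4 = 124, t_4 = 168, p_5 = 204, q_5 = 280, s_5 = 316, t_5 = 340, a_6 = 108, b_6 = 272, c_6 = 64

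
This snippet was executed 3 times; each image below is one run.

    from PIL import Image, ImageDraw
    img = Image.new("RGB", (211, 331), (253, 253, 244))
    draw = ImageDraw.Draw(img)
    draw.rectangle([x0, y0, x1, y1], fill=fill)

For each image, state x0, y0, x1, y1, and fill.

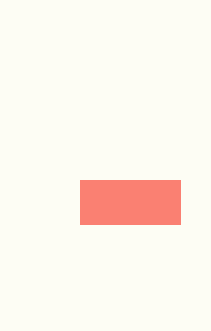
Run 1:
x0 = 80
y0 = 180
x1 = 180
y1 = 224
fill = 'salmon'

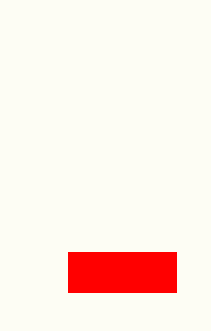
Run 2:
x0 = 68, y0 = 252, x1 = 176, y1 = 292, fill = 'red'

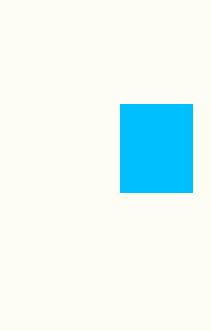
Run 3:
x0 = 120
y0 = 104
x1 = 192
y1 = 192
fill = 'deepskyblue'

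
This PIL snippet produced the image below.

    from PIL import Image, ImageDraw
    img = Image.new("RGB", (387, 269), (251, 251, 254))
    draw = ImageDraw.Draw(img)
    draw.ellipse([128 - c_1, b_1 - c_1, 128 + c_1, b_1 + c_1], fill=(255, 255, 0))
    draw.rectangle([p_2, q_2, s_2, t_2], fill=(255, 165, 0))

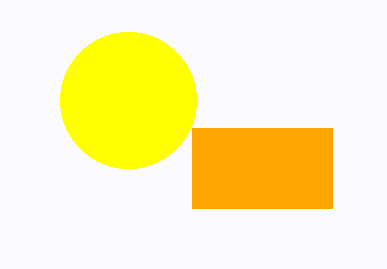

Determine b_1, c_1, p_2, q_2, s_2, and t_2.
b_1 = 100
c_1 = 68
p_2 = 192
q_2 = 128
s_2 = 332
t_2 = 208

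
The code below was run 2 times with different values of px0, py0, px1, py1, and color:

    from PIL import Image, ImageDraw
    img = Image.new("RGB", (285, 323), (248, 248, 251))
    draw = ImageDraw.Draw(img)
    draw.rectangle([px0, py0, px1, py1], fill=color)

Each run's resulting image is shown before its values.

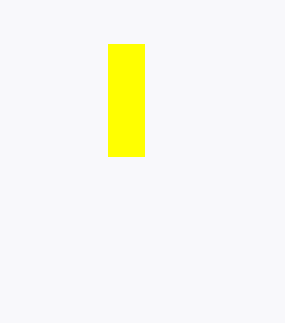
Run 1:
px0 = 108, py0 = 44, px1 = 144, py1 = 156, color = 'yellow'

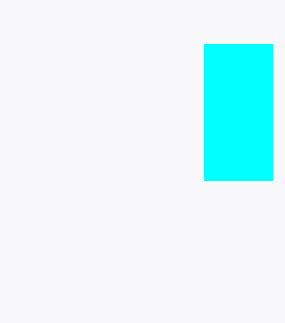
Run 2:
px0 = 204
py0 = 44
px1 = 272
py1 = 180
color = 'cyan'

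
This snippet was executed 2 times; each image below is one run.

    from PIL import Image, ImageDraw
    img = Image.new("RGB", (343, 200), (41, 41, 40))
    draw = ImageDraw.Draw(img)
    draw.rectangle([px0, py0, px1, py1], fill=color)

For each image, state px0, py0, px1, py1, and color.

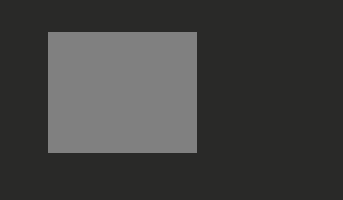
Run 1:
px0 = 48; py0 = 32; px1 = 196; py1 = 152; color = 'gray'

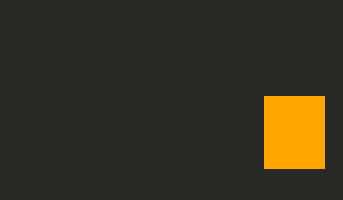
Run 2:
px0 = 264, py0 = 96, px1 = 324, py1 = 168, color = 'orange'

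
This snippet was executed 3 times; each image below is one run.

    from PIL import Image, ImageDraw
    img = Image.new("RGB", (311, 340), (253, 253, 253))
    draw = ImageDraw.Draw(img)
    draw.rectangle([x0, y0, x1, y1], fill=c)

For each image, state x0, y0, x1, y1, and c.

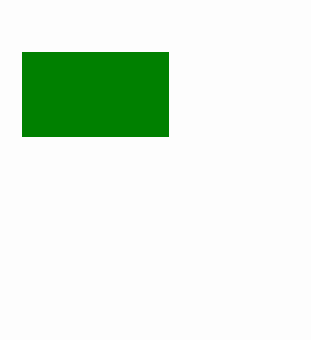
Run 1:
x0 = 22, y0 = 52, x1 = 168, y1 = 136, c = 'green'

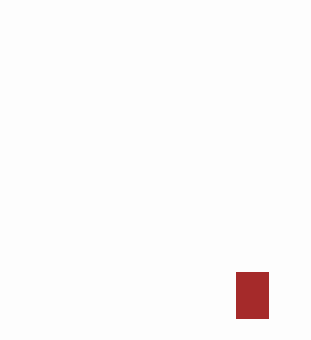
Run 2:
x0 = 236, y0 = 272, x1 = 268, y1 = 318, c = 'brown'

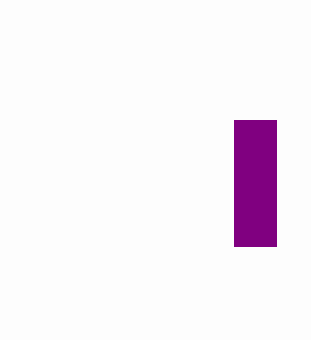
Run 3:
x0 = 234; y0 = 120; x1 = 276; y1 = 246; c = 'purple'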